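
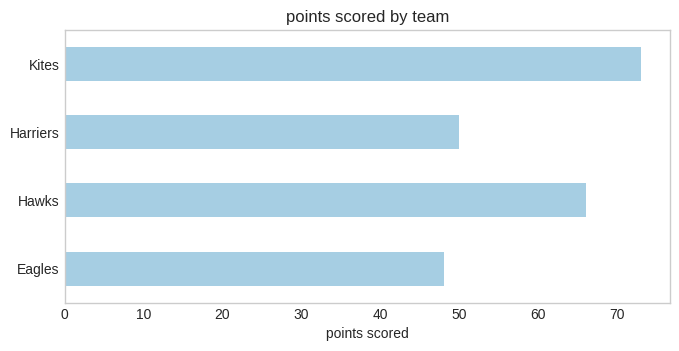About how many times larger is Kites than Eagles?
Kites ≈ 70, Eagles ≈ 50; 70/50 ≈ 1.4.

≈ 1.4×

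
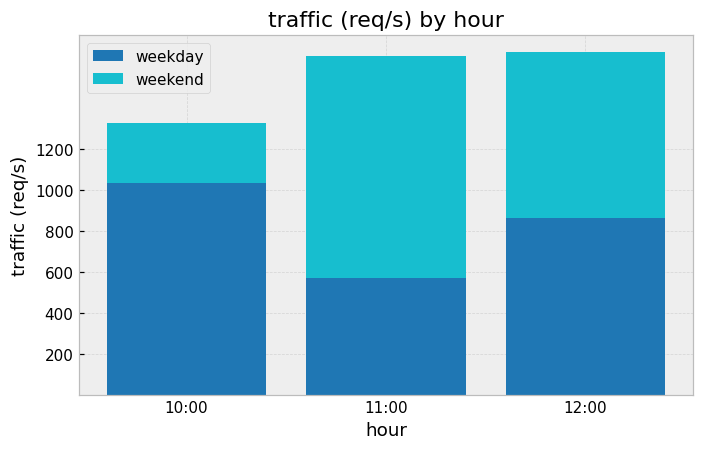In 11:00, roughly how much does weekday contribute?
weekday top ≈ 600, bottom ≈ 0; segment ≈ 600.

≈ 600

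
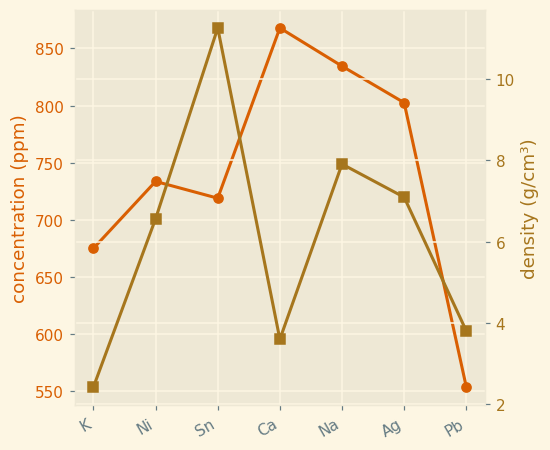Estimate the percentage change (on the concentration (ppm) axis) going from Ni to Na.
≈ +13.3%

Ni ≈ 750, Na ≈ 850; (850 − 750) / 750 ≈ +13.3%.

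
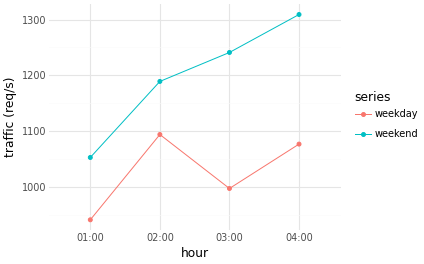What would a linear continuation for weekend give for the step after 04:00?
≈ 1350

Last three: 1200, 1250, 1300 → slope ≈ 50/step → next ≈ 1350.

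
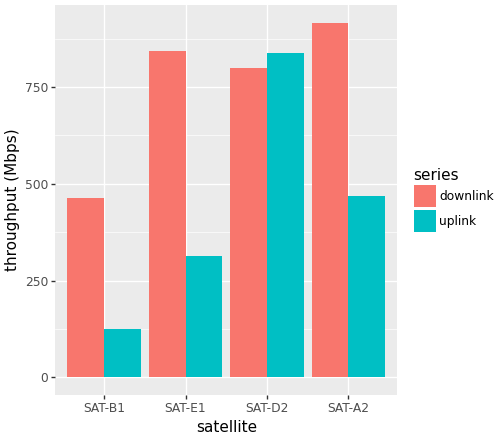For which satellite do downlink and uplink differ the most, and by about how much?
SAT-E1: downlink ≈ 800, uplink ≈ 300 → gap ≈ 500. Next-largest (SAT-A2) is only ≈ 400.

SAT-E1, ≈ 500 Mbps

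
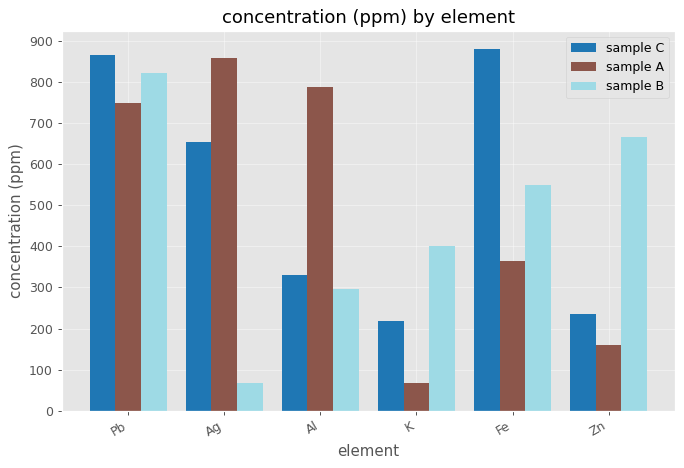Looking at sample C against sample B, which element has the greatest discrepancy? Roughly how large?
Ag, ≈ 600 ppm

Ag: sample C ≈ 700, sample B ≈ 100 → gap ≈ 600. Next-largest (Zn) is only ≈ 500.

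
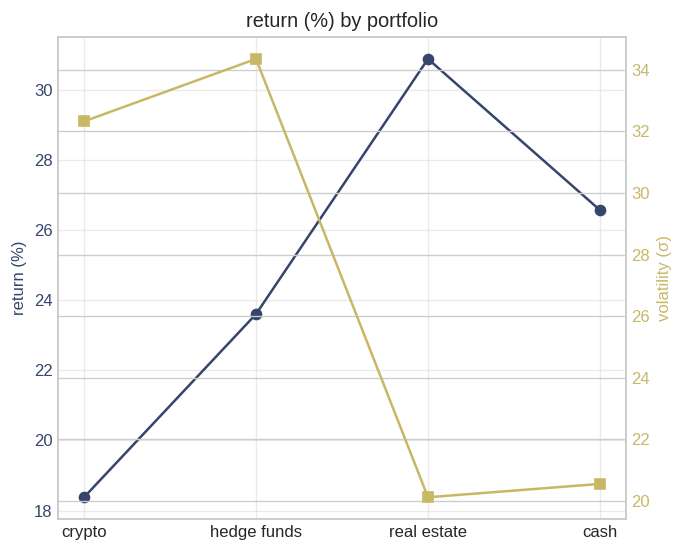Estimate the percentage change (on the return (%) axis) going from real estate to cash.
real estate ≈ 30, cash ≈ 26; (26 − 30) / 30 ≈ -13.3%.

≈ -13.3%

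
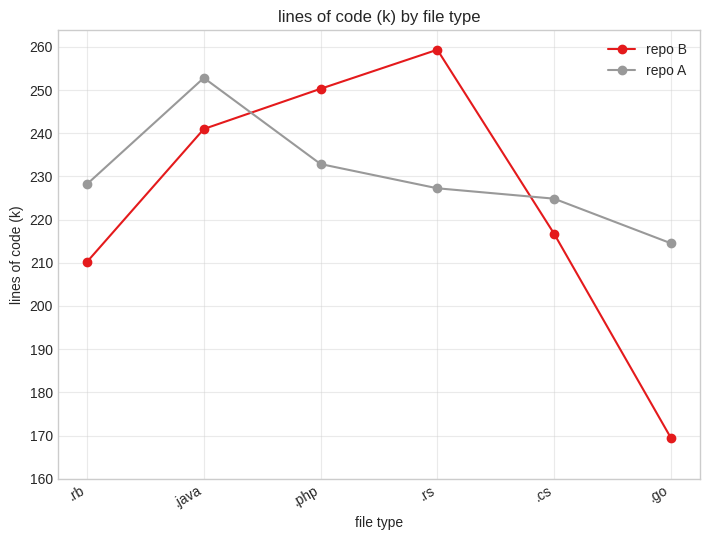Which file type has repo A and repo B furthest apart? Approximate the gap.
.go, ≈ 40 k

.go: repo A ≈ 210, repo B ≈ 170 → gap ≈ 40. Next-largest (.rs) is only ≈ 30.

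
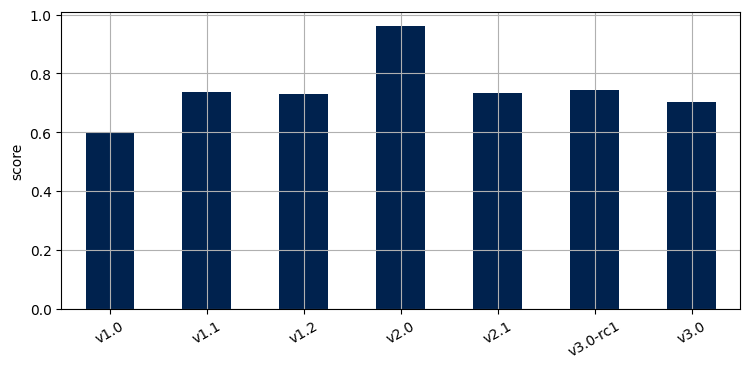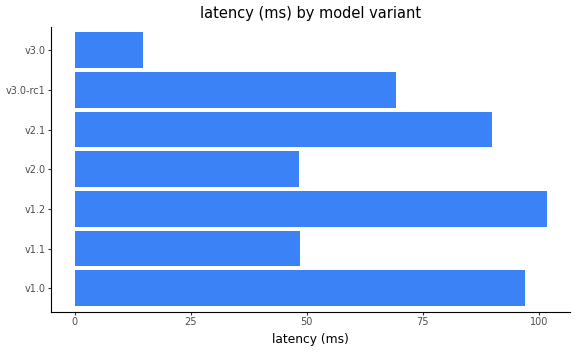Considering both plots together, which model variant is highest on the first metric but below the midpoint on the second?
v2.0

Chart 2 median latency (ms) ≈ 70; below-median model variants: v1.1, v2.0, v3.0. Among those, v2.0 has the highest score (≈ 1).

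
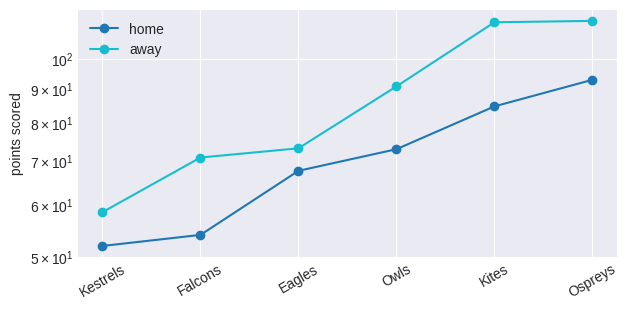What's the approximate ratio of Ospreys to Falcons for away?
≈ 1.57×

Ospreys ≈ 110, Falcons ≈ 70; 110/70 ≈ 1.57.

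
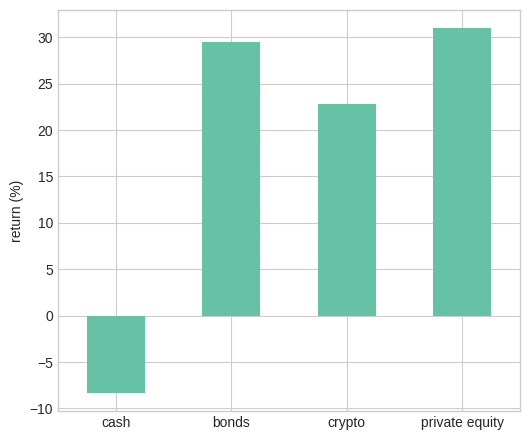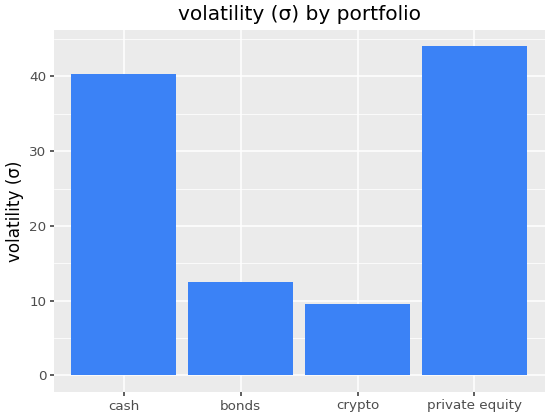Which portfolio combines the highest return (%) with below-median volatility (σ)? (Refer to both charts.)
Chart 2 median volatility (σ) ≈ 25; below-median portfolios: bonds, crypto. Among those, bonds has the highest return (%) (≈ 30).

bonds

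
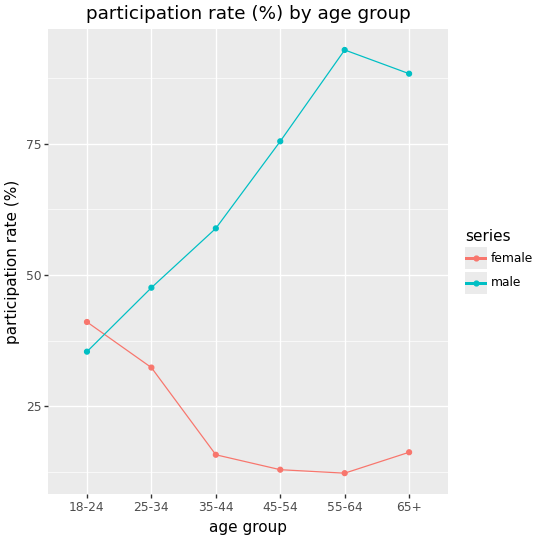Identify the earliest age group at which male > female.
25-34

18-24: male ≈ 40 vs female ≈ 40 (not yet); 25-34: male ≈ 50 vs female ≈ 30 (first crossover).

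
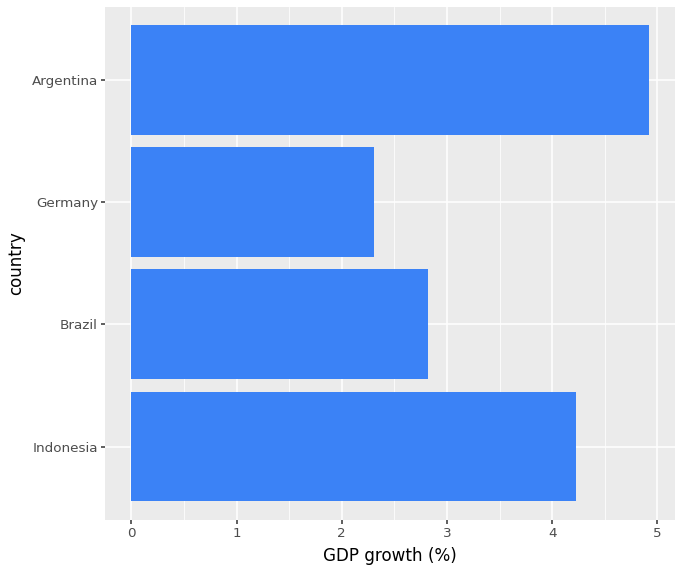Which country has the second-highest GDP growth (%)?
Top 3: Argentina ≈ 5.0, Indonesia ≈ 4.0, Brazil ≈ 3.0.

Indonesia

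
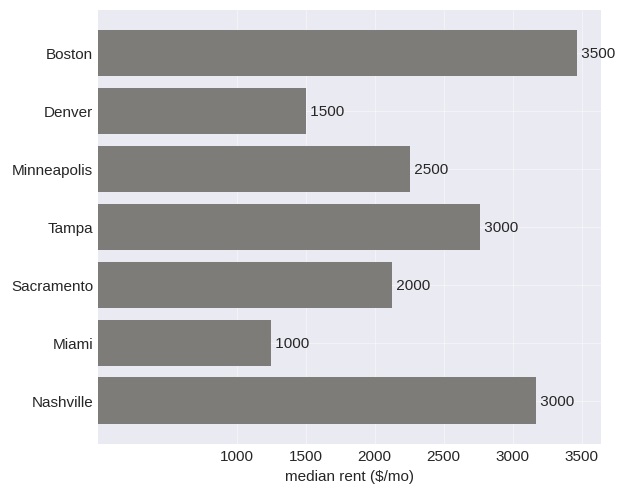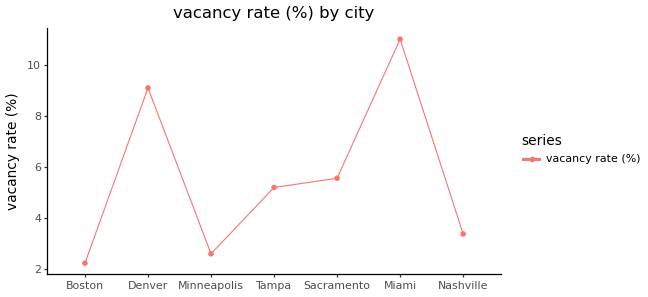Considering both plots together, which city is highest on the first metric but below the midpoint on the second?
Chart 2 median vacancy rate (%) ≈ 6; below-median cities: Boston, Minneapolis, Nashville. Among those, Boston has the highest median rent ($/mo) (≈ 3500).

Boston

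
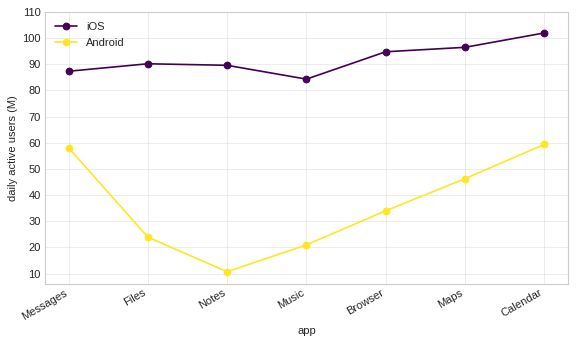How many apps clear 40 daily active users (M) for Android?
3

Above 40: Messages, Maps, Calendar.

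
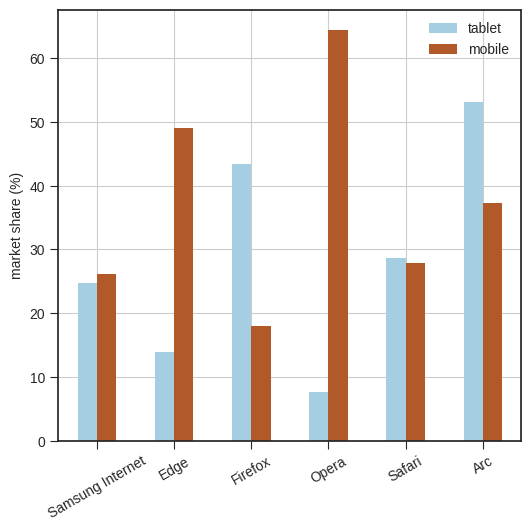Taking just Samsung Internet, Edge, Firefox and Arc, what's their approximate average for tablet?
≈ 30

(20 + 10 + 40 + 50) / 4 ≈ 30.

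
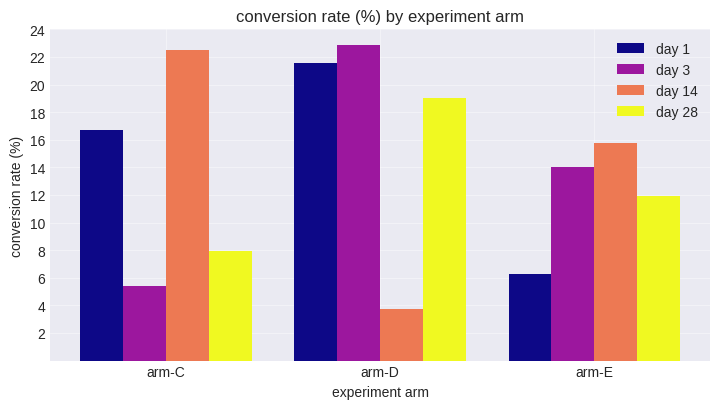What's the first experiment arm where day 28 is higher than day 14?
arm-D

arm-C: day 28 ≈ 8 vs day 14 ≈ 22 (not yet); arm-D: day 28 ≈ 20 vs day 14 ≈ 4 (first crossover).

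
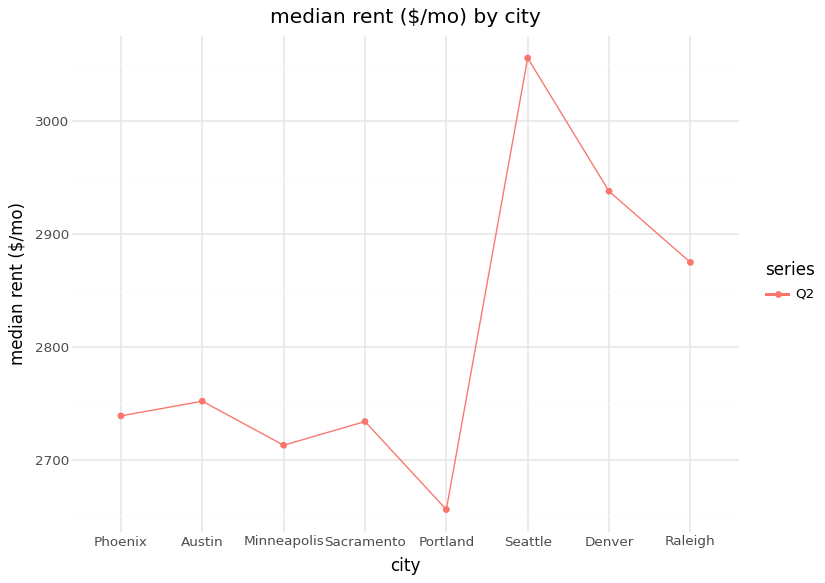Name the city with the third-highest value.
Top 4: Seattle ≈ 3050, Denver ≈ 2950, Raleigh ≈ 2900, Austin ≈ 2750.

Raleigh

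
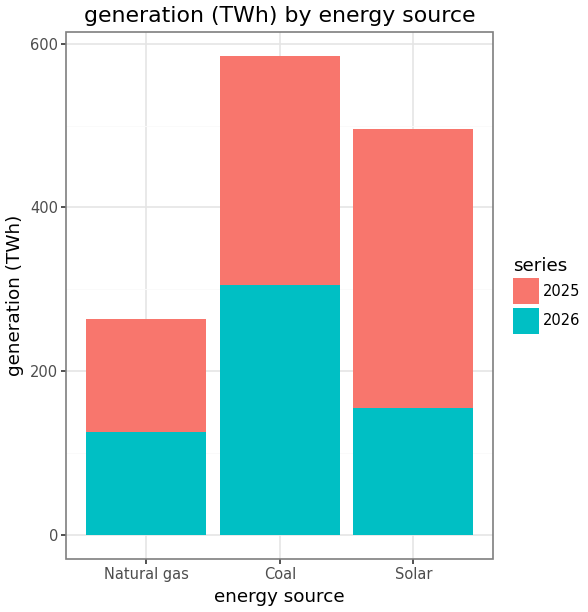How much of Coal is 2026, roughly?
≈ 300

2026 top ≈ 300, bottom ≈ 0; segment ≈ 300.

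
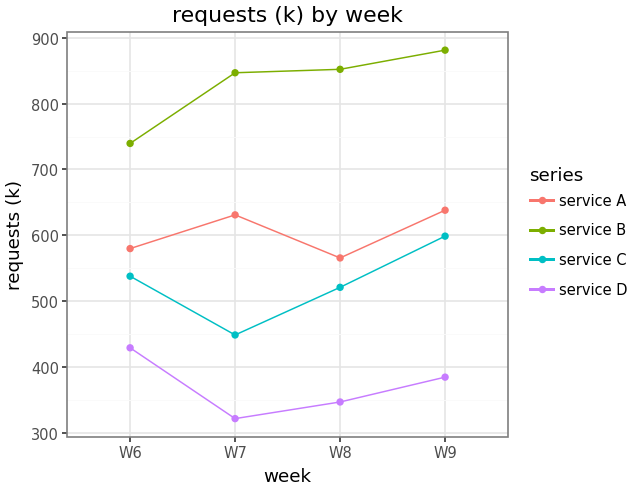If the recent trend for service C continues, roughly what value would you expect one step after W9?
Last three: 450, 500, 600 → slope ≈ 75/step → next ≈ 675.

≈ 675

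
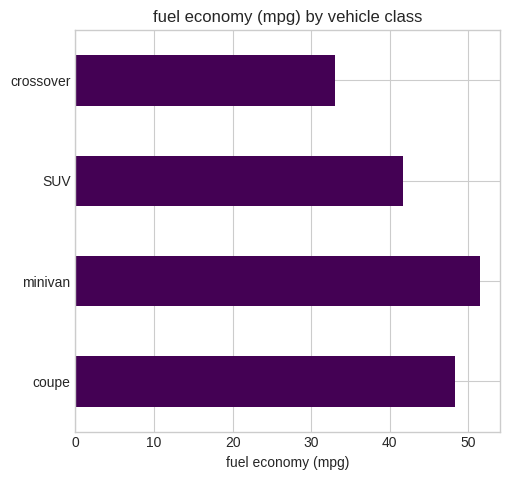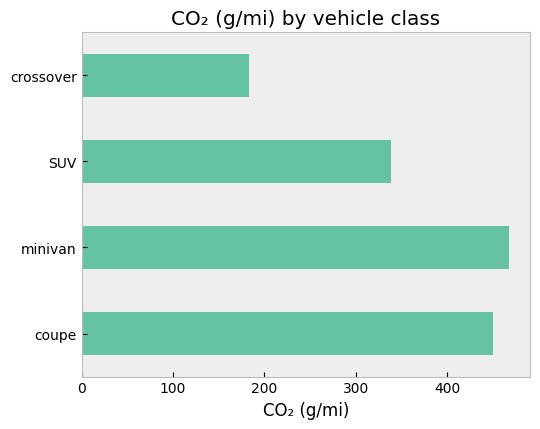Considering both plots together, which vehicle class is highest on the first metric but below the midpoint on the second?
SUV

Chart 2 median CO₂ (g/mi) ≈ 400; below-median vehicle classes: SUV, crossover. Among those, SUV has the highest fuel economy (mpg) (≈ 40).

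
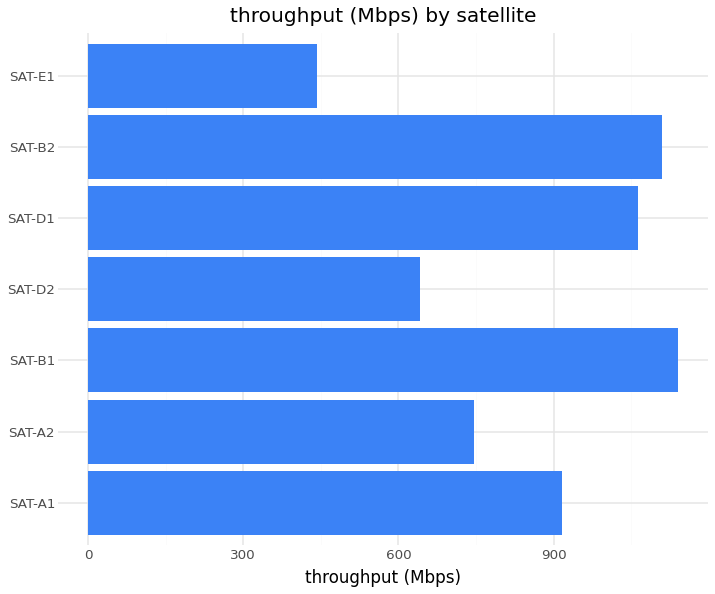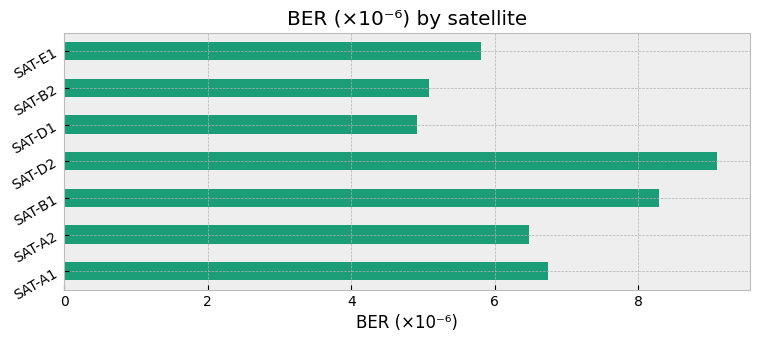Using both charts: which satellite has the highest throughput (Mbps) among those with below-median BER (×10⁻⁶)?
Chart 2 median BER (×10⁻⁶) ≈ 6; below-median satellites: SAT-D1, SAT-B2, SAT-E1. Among those, SAT-B2 has the highest throughput (Mbps) (≈ 1200).

SAT-B2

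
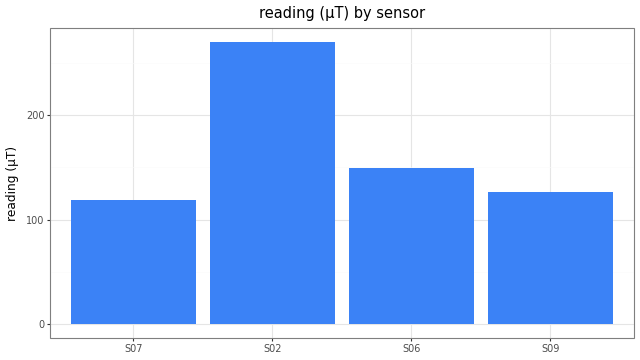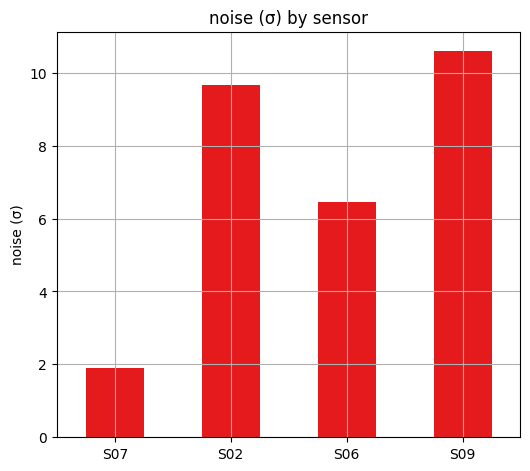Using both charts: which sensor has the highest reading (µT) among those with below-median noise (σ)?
Chart 2 median noise (σ) ≈ 8; below-median sensors: S07, S06. Among those, S06 has the highest reading (µT) (≈ 150).

S06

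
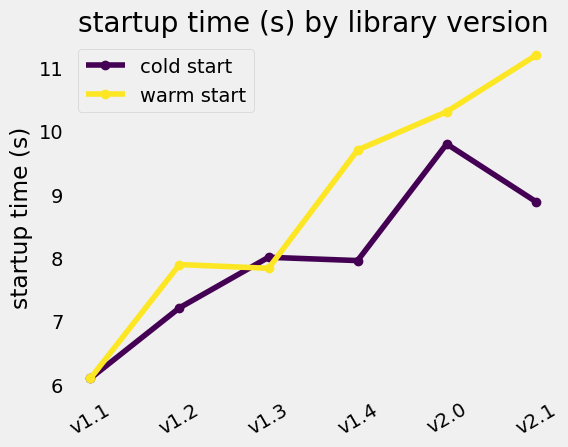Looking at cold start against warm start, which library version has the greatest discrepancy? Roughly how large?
v2.1: cold start ≈ 9.0, warm start ≈ 11.0 → gap ≈ 2.0. Next-largest (v1.4) is only ≈ 1.5.

v2.1, ≈ 2.0 s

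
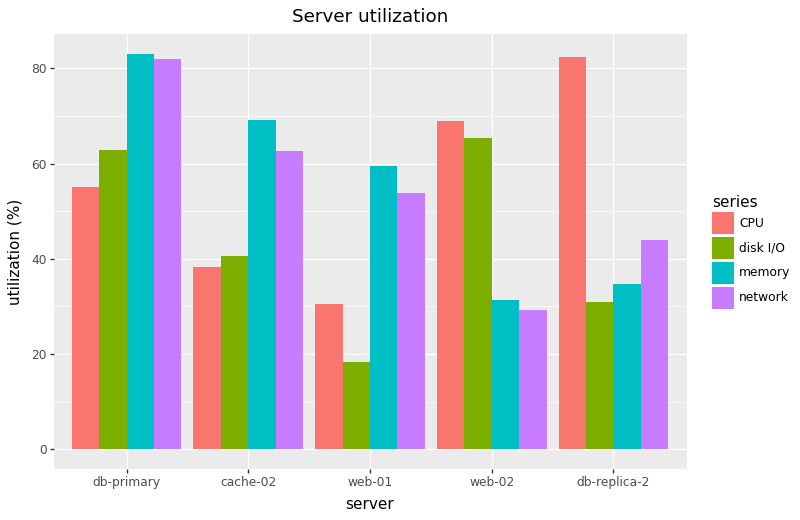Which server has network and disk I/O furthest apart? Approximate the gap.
web-02, ≈ 40 %

web-02: network ≈ 30, disk I/O ≈ 70 → gap ≈ 40. Next-largest (web-01) is only ≈ 30.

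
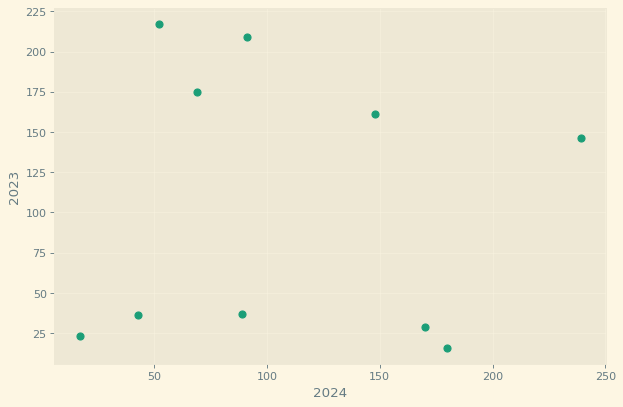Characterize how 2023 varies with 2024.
no clear correlation

Points are roughly uncorrelated; weak (|r| ≈ 0.0).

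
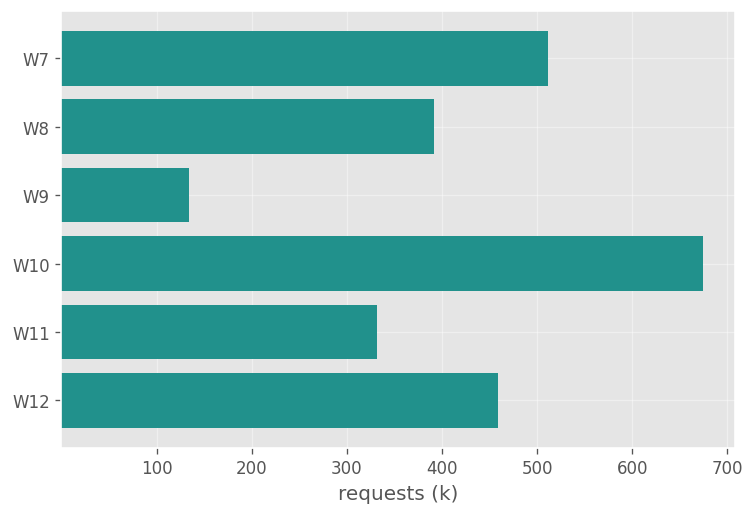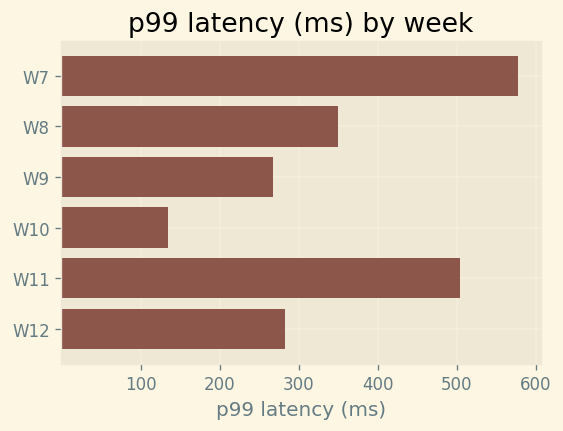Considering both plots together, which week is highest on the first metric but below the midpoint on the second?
Chart 2 median p99 latency (ms) ≈ 300; below-median weeks: W9, W10, W12. Among those, W10 has the highest requests (k) (≈ 700).

W10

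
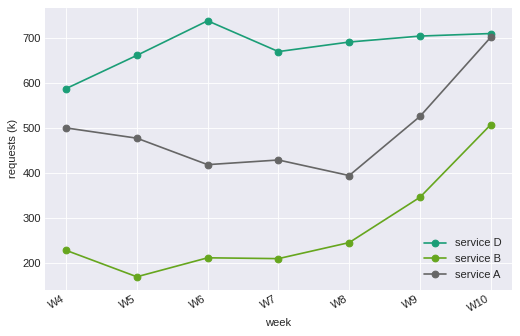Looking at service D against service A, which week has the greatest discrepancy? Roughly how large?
W6, ≈ 350 k

W6: service D ≈ 750, service A ≈ 400 → gap ≈ 350. Next-largest (W8) is only ≈ 300.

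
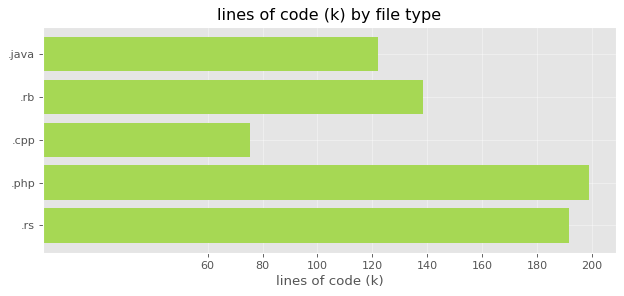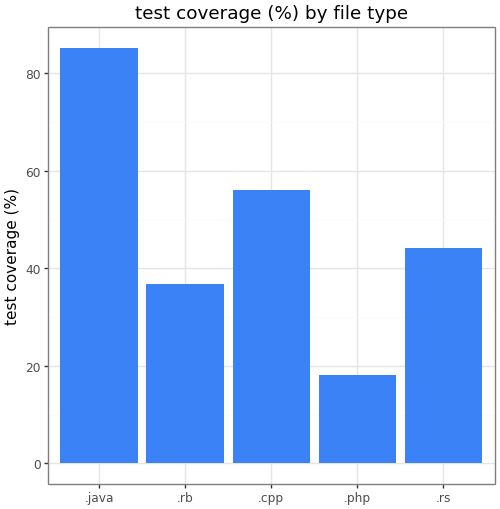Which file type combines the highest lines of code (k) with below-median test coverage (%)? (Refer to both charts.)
.php

Chart 2 median test coverage (%) ≈ 40; below-median file types: .rb, .php. Among those, .php has the highest lines of code (k) (≈ 200).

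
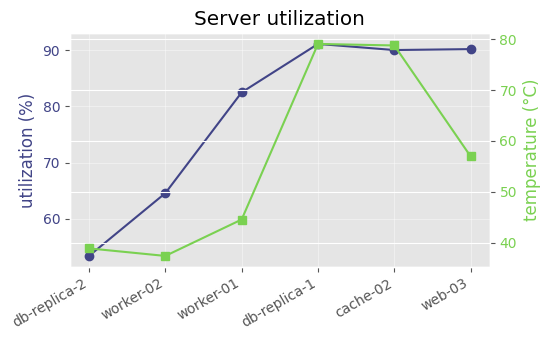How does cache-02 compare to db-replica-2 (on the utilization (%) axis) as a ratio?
≈ 1.64×

cache-02 ≈ 90, db-replica-2 ≈ 55; 90/55 ≈ 1.64.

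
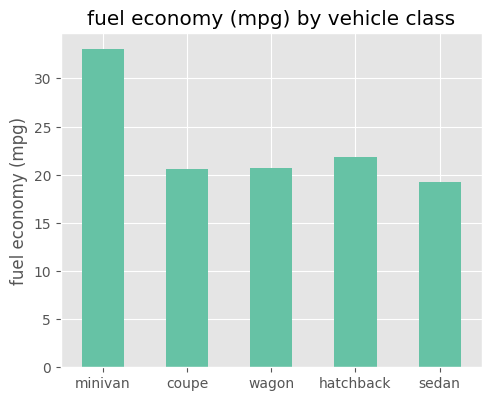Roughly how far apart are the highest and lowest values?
≈ 15

Max minivan ≈ 35, min sedan ≈ 20; range ≈ 15.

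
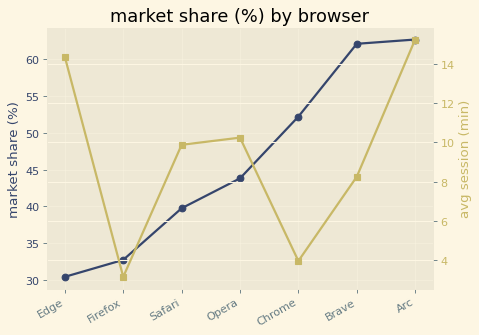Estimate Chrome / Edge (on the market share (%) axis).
Chrome ≈ 50, Edge ≈ 30; 50/30 ≈ 1.67.

≈ 1.67×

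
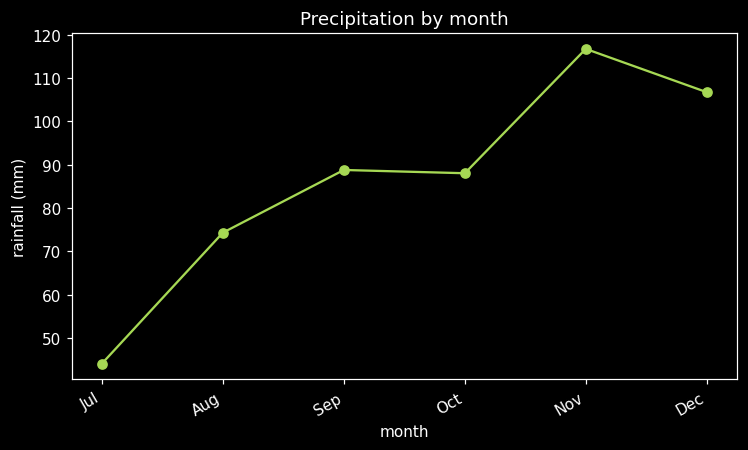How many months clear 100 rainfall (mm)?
Above 100: Nov, Dec.

2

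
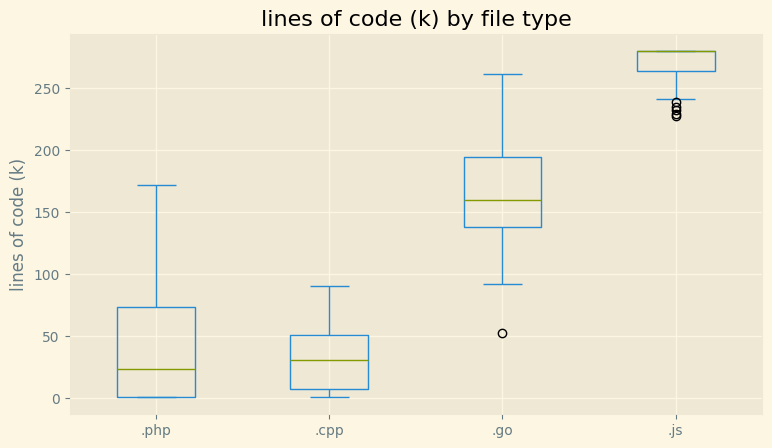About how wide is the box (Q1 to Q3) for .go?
≈ 50

Q3 ≈ 200, Q1 ≈ 150; IQR ≈ 50.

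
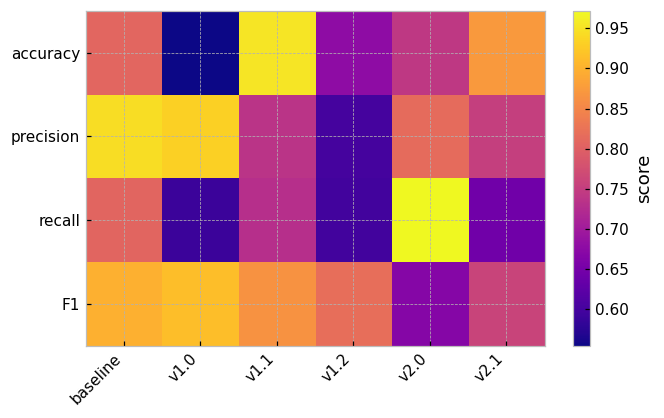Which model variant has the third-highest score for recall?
v1.1

Top 4 for recall: v2.0 ≈ 0.95, baseline ≈ 0.80, v1.1 ≈ 0.75, v2.1 ≈ 0.65.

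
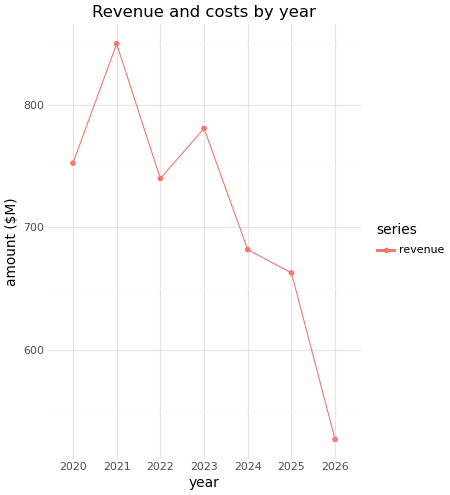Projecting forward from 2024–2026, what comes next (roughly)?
≈ 475

Last three: 700, 650, 550 → slope ≈ -75/step → next ≈ 475.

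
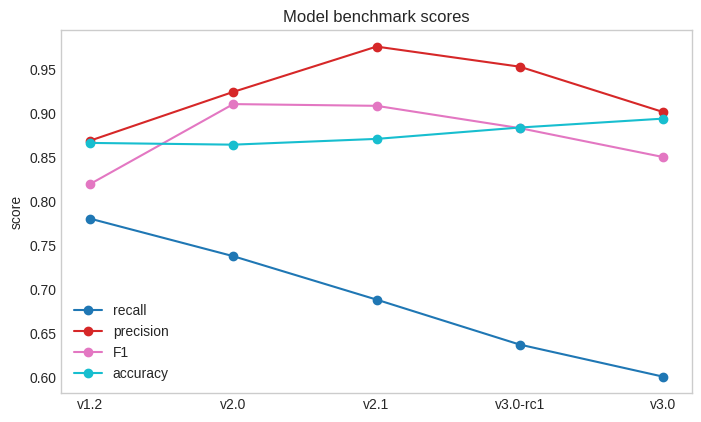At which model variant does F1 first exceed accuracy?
v2.0

v1.2: F1 ≈ 0.80 vs accuracy ≈ 0.85 (not yet); v2.0: F1 ≈ 0.90 vs accuracy ≈ 0.85 (first crossover).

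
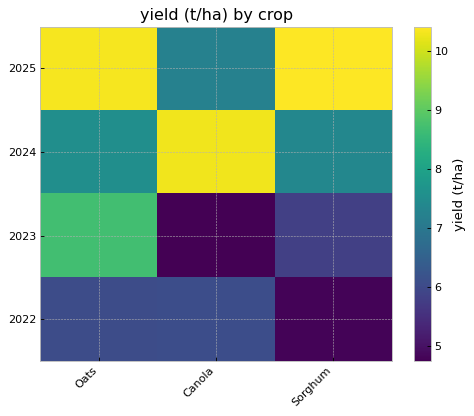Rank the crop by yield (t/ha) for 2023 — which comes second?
Top 3 for 2023: Oats ≈ 8.5, Sorghum ≈ 6.0, Canola ≈ 4.5.

Sorghum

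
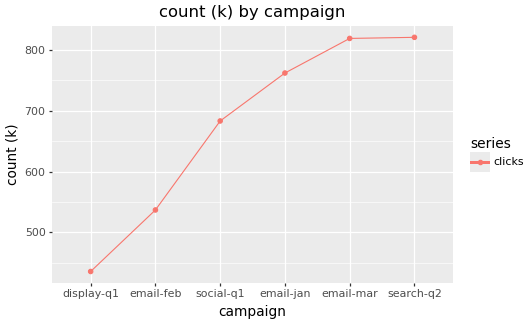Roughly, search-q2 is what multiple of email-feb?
search-q2 ≈ 800, email-feb ≈ 550; 800/550 ≈ 1.45.

≈ 1.45×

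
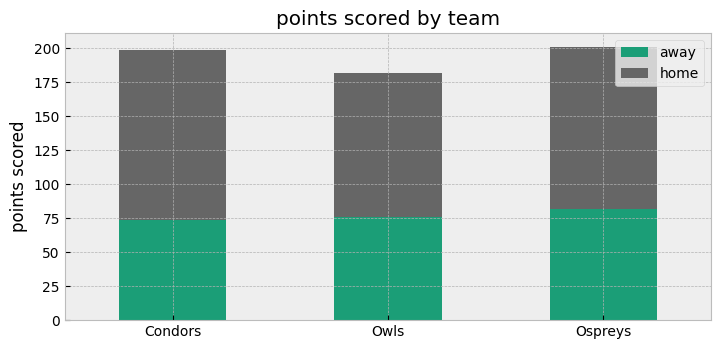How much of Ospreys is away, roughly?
≈ 80

away top ≈ 80, bottom ≈ 0; segment ≈ 80.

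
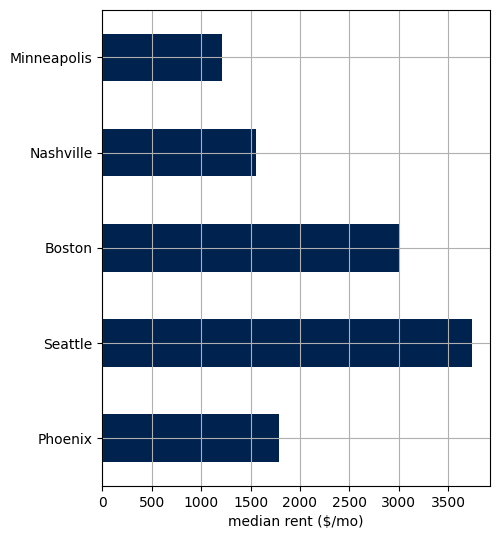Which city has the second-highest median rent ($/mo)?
Top 3: Seattle ≈ 3500, Boston ≈ 3000, Phoenix ≈ 2000.

Boston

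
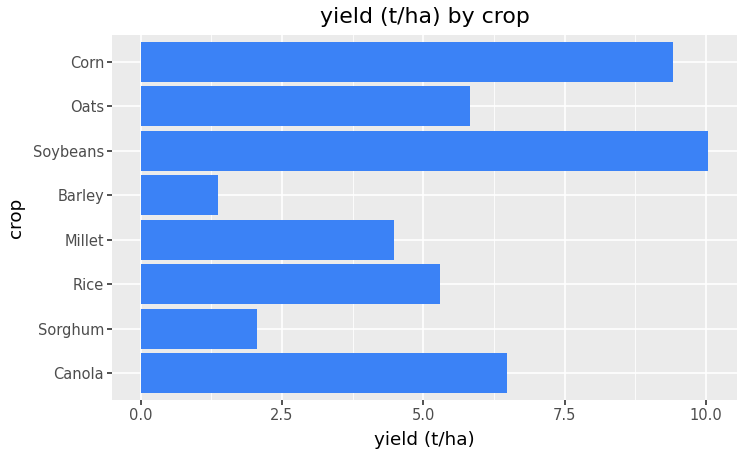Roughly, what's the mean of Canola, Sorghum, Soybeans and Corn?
≈ 7

(6 + 2 + 10 + 9) / 4 ≈ 7.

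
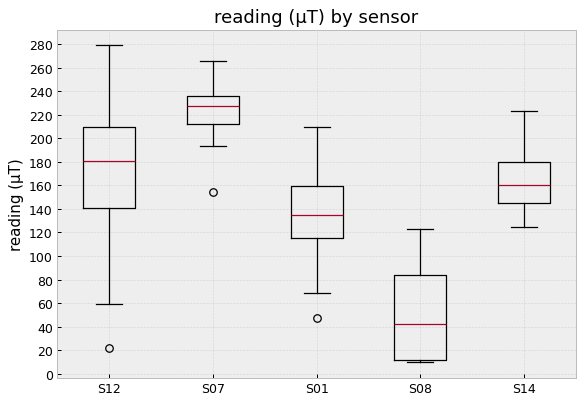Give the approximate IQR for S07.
Q3 ≈ 240, Q1 ≈ 220; IQR ≈ 20.

≈ 20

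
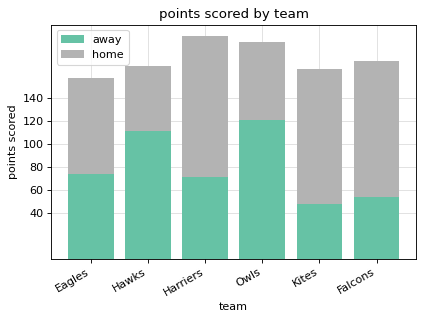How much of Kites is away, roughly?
≈ 40

away top ≈ 40, bottom ≈ 0; segment ≈ 40.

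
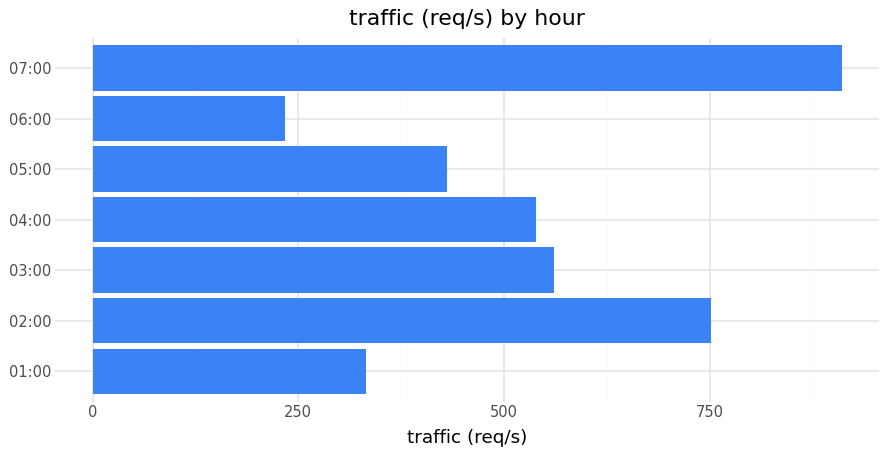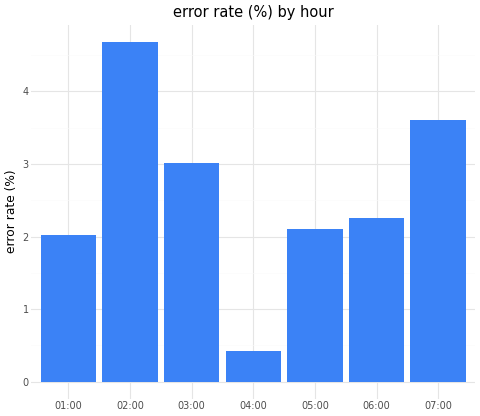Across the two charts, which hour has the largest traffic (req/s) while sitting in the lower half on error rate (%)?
Chart 2 median error rate (%) ≈ 2; below-median hours: 01:00, 04:00, 05:00. Among those, 04:00 has the highest traffic (req/s) (≈ 500).

04:00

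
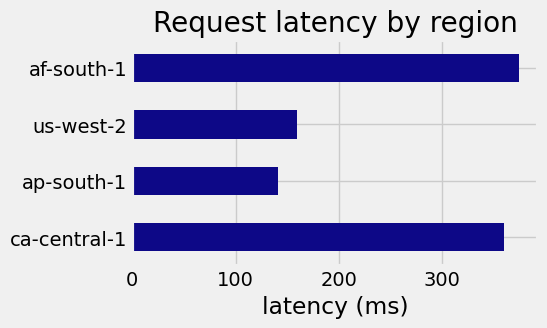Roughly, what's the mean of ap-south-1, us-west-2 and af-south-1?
(150 + 150 + 350) / 3 ≈ 217.

≈ 217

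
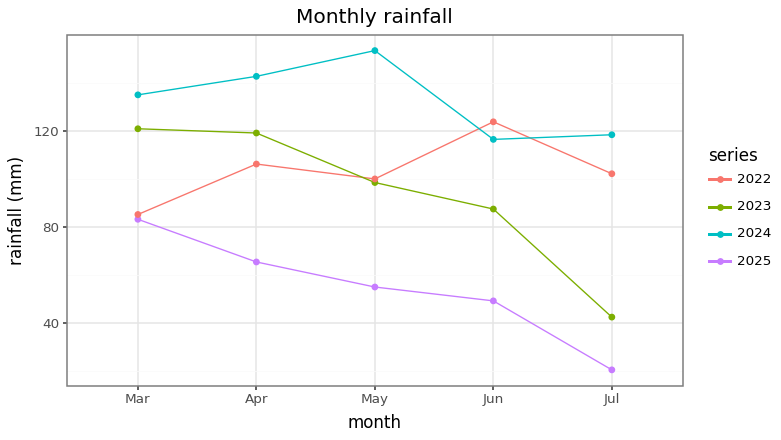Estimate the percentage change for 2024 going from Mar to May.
Mar ≈ 140, May ≈ 160; (160 − 140) / 140 ≈ +14.3%.

≈ +14.3%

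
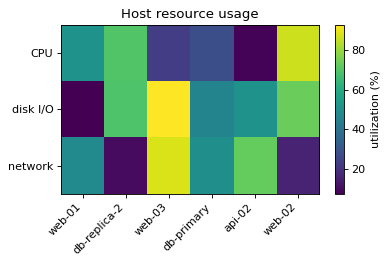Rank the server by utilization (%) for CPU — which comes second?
Top 3 for CPU: web-02 ≈ 90, db-replica-2 ≈ 70, web-01 ≈ 50.

db-replica-2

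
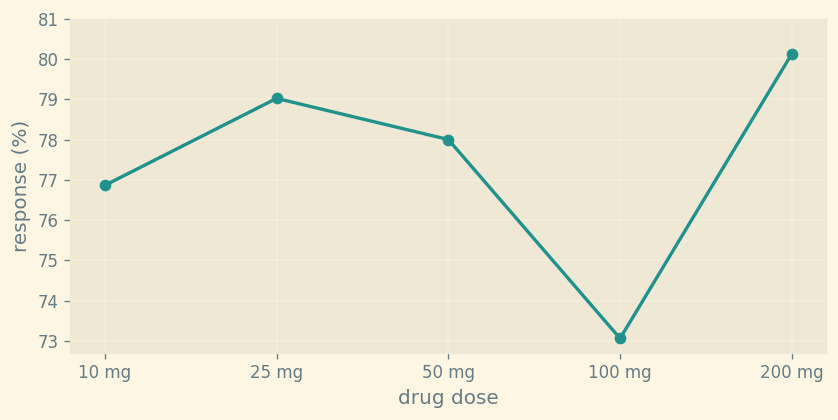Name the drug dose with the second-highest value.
25 mg

Top 3: 200 mg ≈ 80, 25 mg ≈ 79, 50 mg ≈ 78.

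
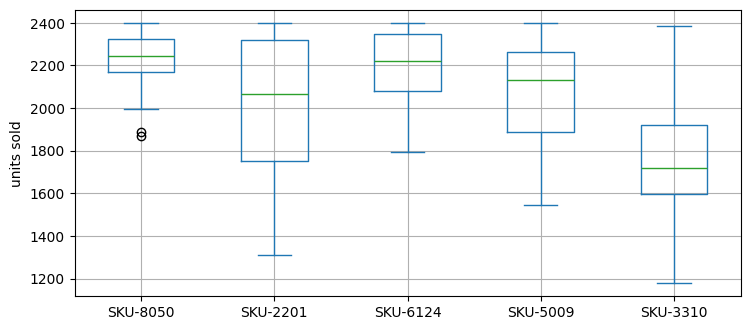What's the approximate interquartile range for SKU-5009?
Q3 ≈ 2250, Q1 ≈ 1900; IQR ≈ 350.

≈ 350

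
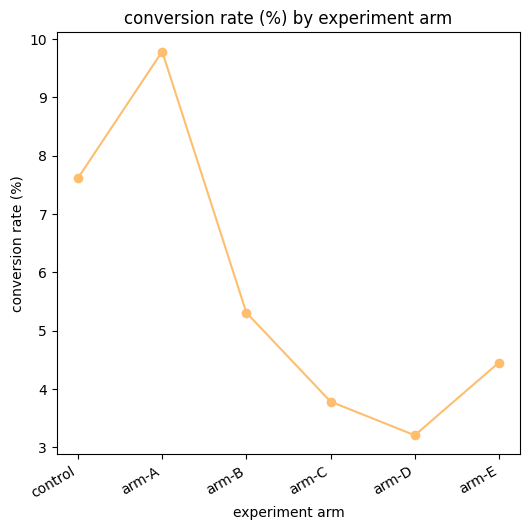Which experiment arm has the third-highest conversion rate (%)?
arm-B

Top 4: arm-A ≈ 10, control ≈ 8, arm-B ≈ 5, arm-E ≈ 4.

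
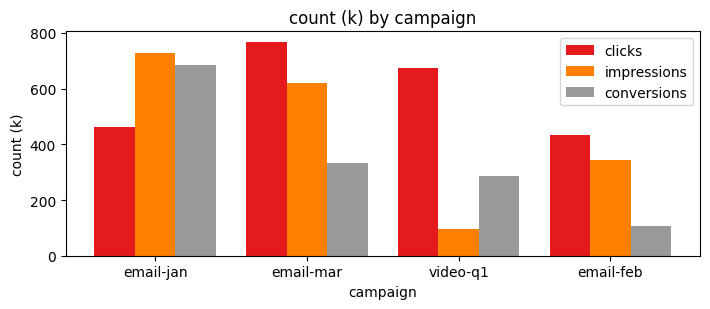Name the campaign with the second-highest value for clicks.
Top 3 for clicks: email-mar ≈ 800, video-q1 ≈ 700, email-jan ≈ 500.

video-q1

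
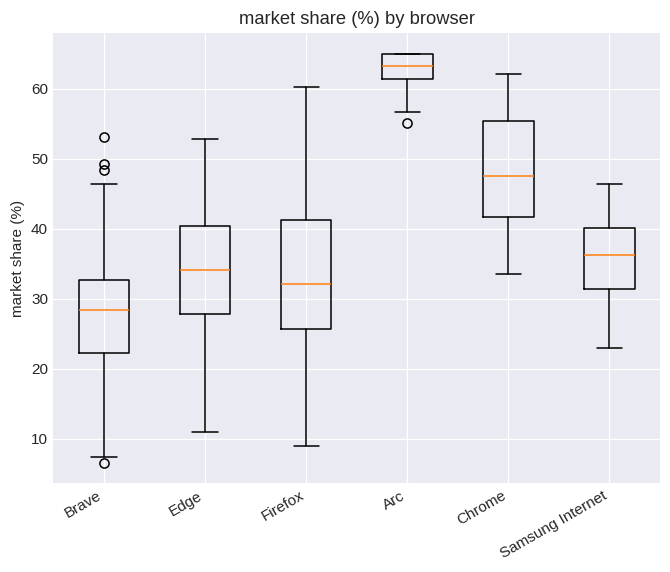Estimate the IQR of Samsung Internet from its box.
Q3 ≈ 40, Q1 ≈ 30; IQR ≈ 10.

≈ 10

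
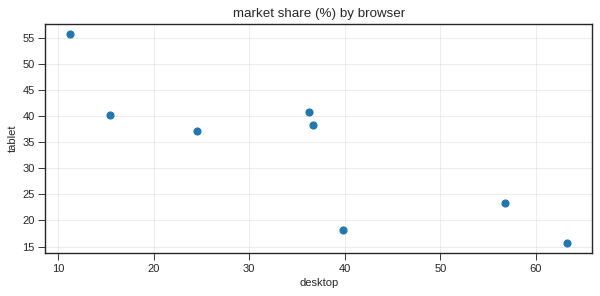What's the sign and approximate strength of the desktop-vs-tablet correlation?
Points are negatively correlated; strong (|r| ≈ 0.8).

negative, strong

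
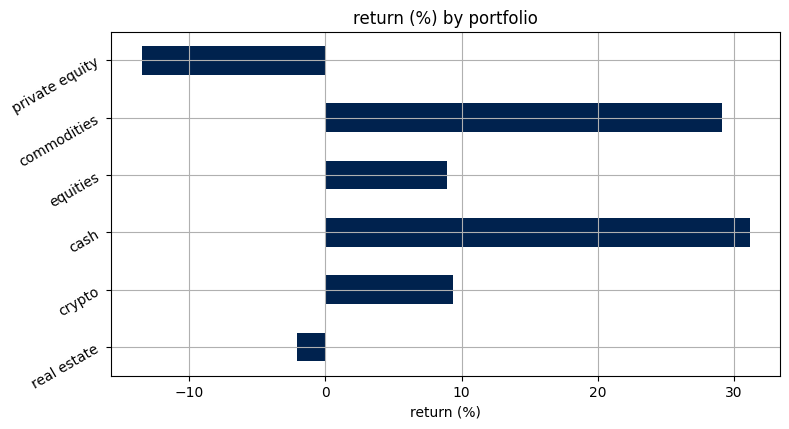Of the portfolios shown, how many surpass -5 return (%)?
Above -5: real estate, crypto, cash, equities, commodities.

5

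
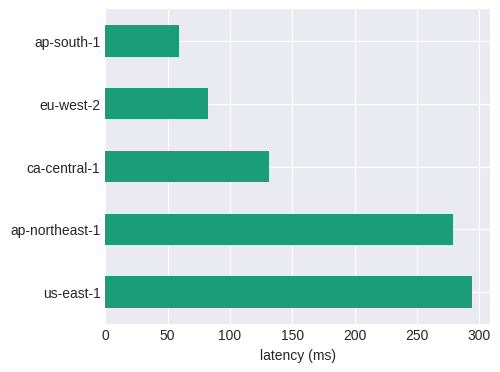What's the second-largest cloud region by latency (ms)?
ap-northeast-1

Top 3: us-east-1 ≈ 300, ap-northeast-1 ≈ 275, ca-central-1 ≈ 125.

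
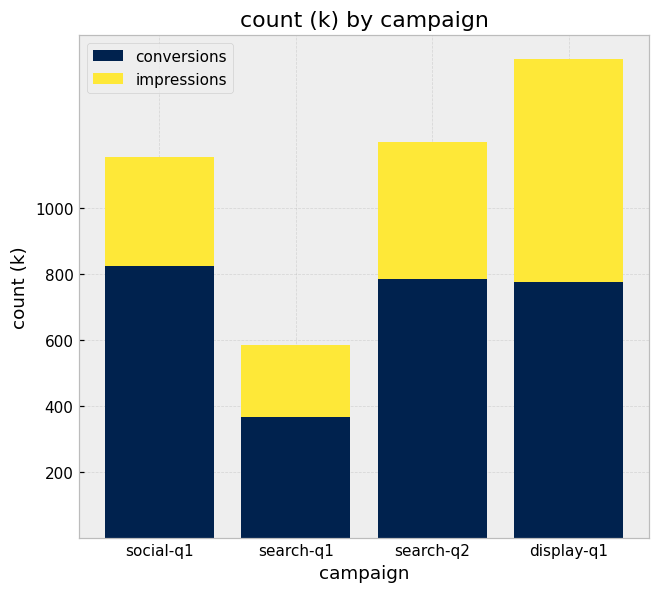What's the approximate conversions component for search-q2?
conversions top ≈ 800, bottom ≈ 0; segment ≈ 800.

≈ 800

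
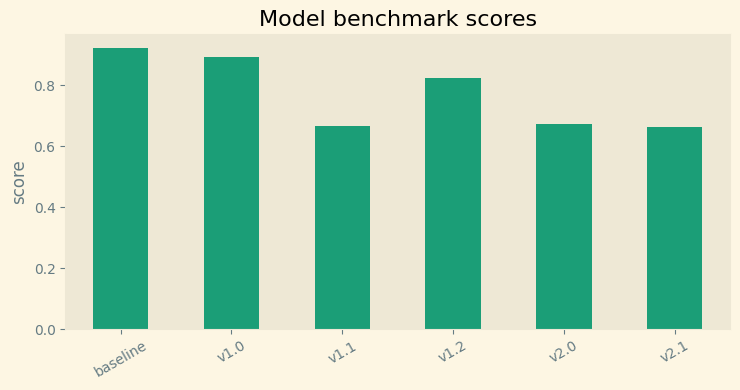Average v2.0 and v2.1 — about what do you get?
≈ 0.7

(0.7 + 0.7) / 2 ≈ 0.7.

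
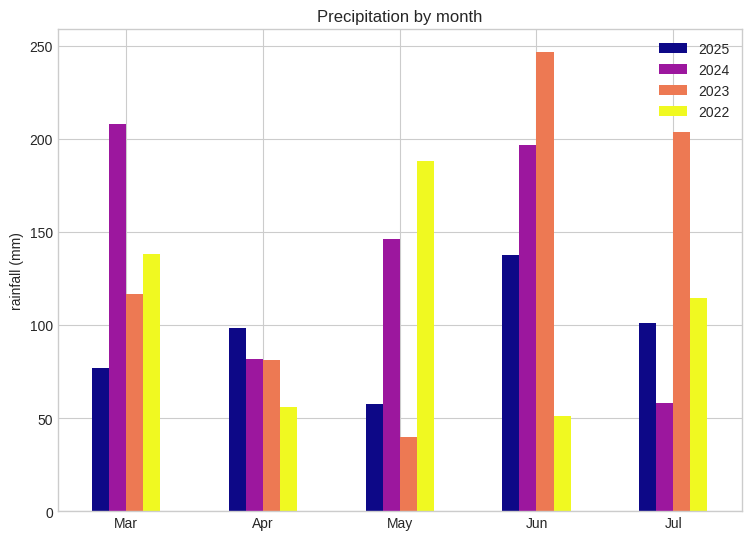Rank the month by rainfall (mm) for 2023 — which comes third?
Top 4 for 2023: Jun ≈ 250, Jul ≈ 200, Mar ≈ 125, Apr ≈ 75.

Mar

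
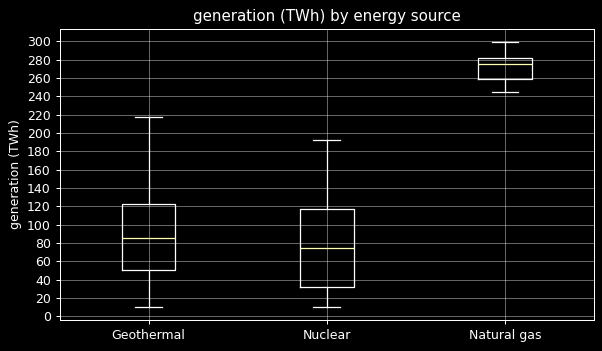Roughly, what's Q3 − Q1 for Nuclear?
Q3 ≈ 120, Q1 ≈ 40; IQR ≈ 80.

≈ 80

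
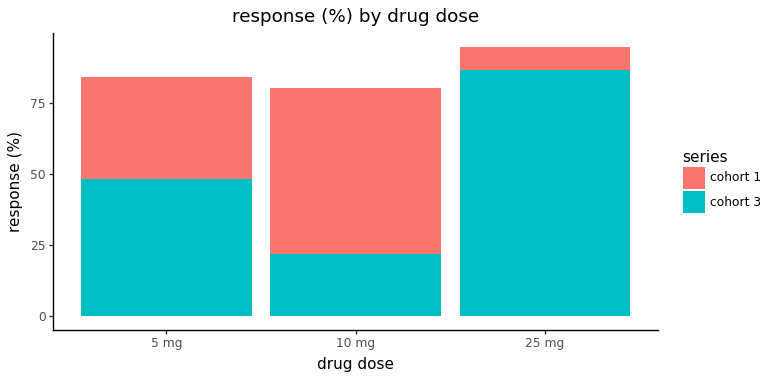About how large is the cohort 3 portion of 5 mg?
≈ 50

cohort 3 top ≈ 50, bottom ≈ 0; segment ≈ 50.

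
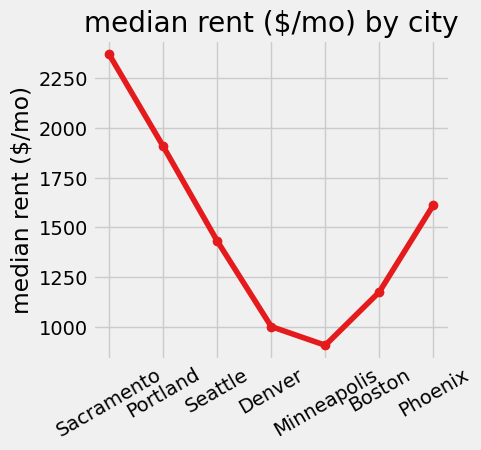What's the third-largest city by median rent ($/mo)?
Phoenix

Top 4: Sacramento ≈ 2400, Portland ≈ 2000, Phoenix ≈ 1600, Seattle ≈ 1400.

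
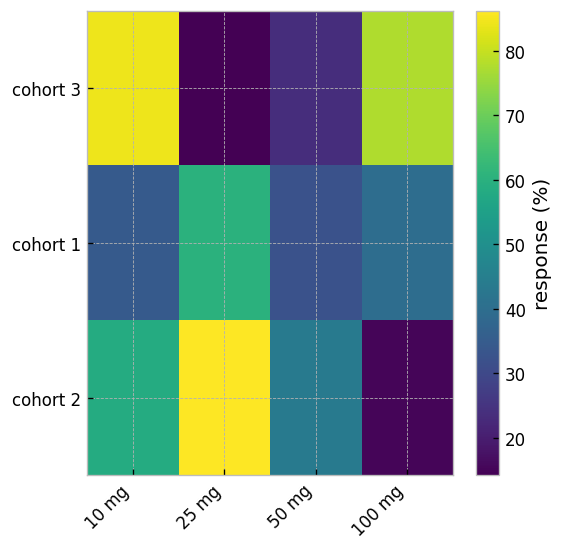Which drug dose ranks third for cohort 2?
Top 4 for cohort 2: 25 mg ≈ 90, 10 mg ≈ 60, 50 mg ≈ 40, 100 mg ≈ 20.

50 mg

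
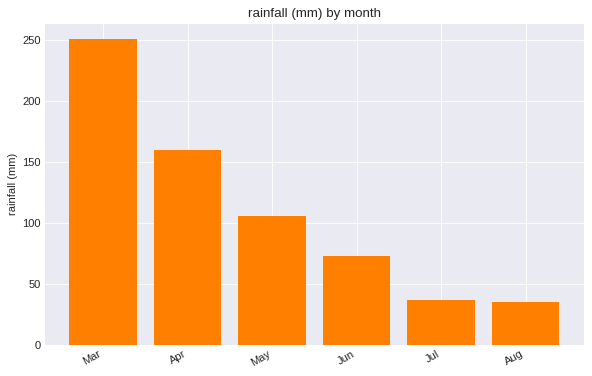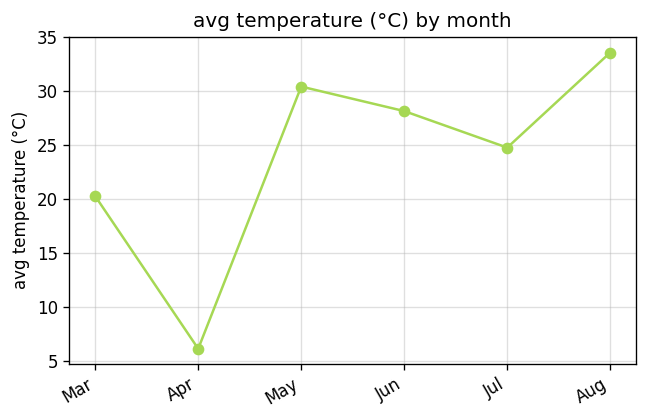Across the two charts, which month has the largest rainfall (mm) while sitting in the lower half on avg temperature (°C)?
Chart 2 median avg temperature (°C) ≈ 25; below-median months: Mar, Apr, Jul. Among those, Mar has the highest rainfall (mm) (≈ 250).

Mar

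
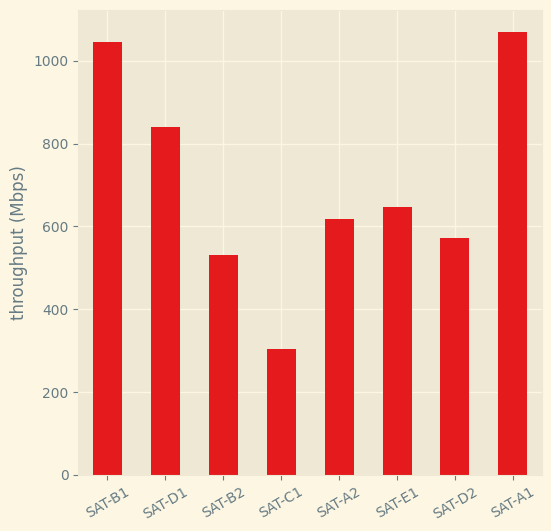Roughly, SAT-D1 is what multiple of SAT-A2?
≈ 1.33×

SAT-D1 ≈ 800, SAT-A2 ≈ 600; 800/600 ≈ 1.33.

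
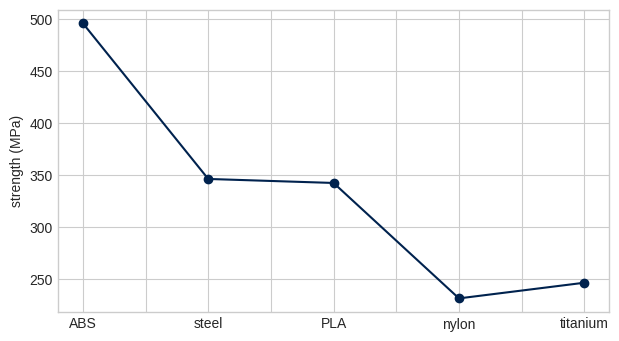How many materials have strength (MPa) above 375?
Above 375: ABS.

1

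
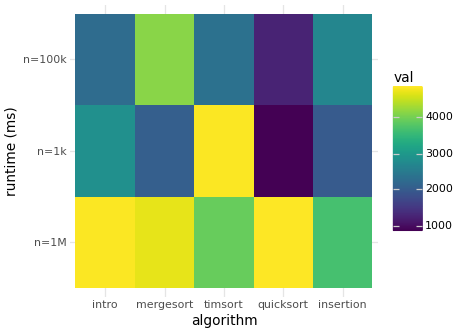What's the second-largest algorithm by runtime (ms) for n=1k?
intro

Top 3 for n=1k: timsort ≈ 5000, intro ≈ 3000, mergesort ≈ 2000.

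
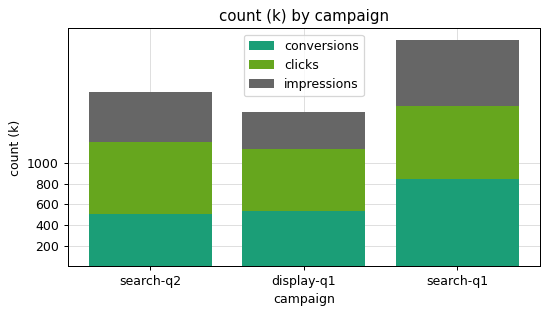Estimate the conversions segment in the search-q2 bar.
conversions top ≈ 600, bottom ≈ 0; segment ≈ 600.

≈ 600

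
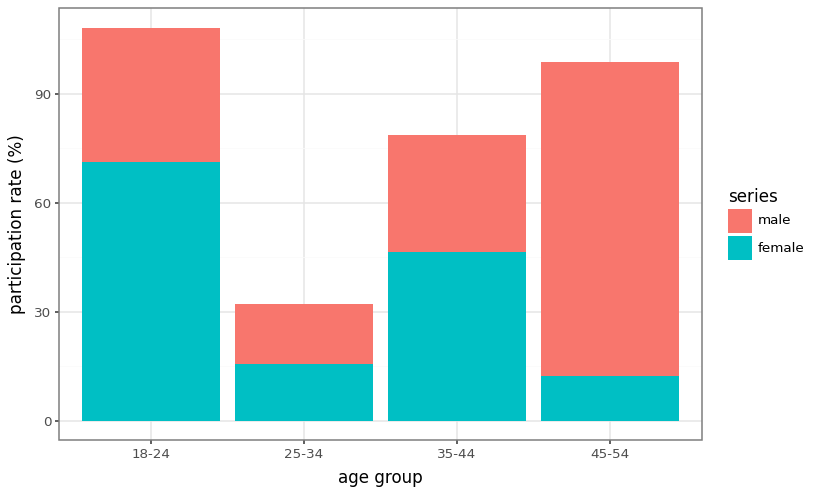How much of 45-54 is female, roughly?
≈ 10

female top ≈ 10, bottom ≈ 0; segment ≈ 10.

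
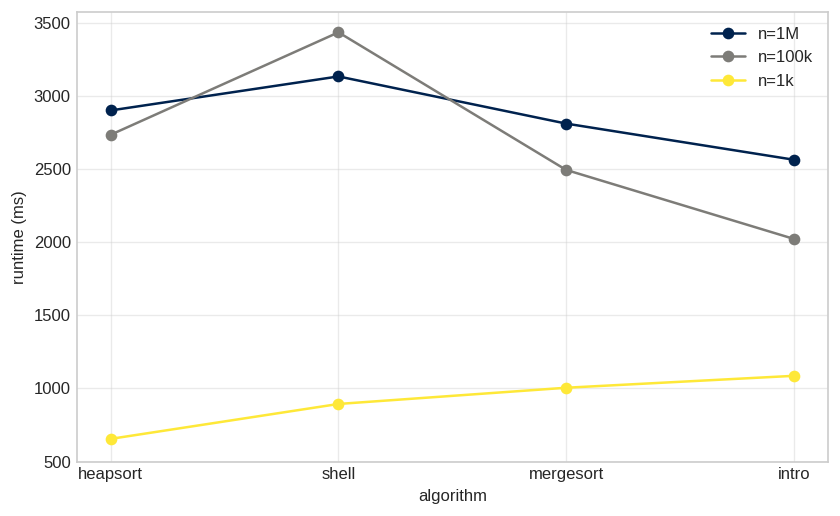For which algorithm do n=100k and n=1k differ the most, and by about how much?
shell: n=100k ≈ 3500, n=1k ≈ 1000 → gap ≈ 2500. Next-largest (heapsort) is only ≈ 2000.

shell, ≈ 2500 ms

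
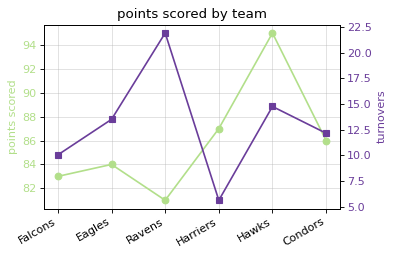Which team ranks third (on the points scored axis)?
Top 4 (on the points scored axis): Hawks ≈ 96, Harriers ≈ 88, Condors ≈ 86, Eagles ≈ 84.

Condors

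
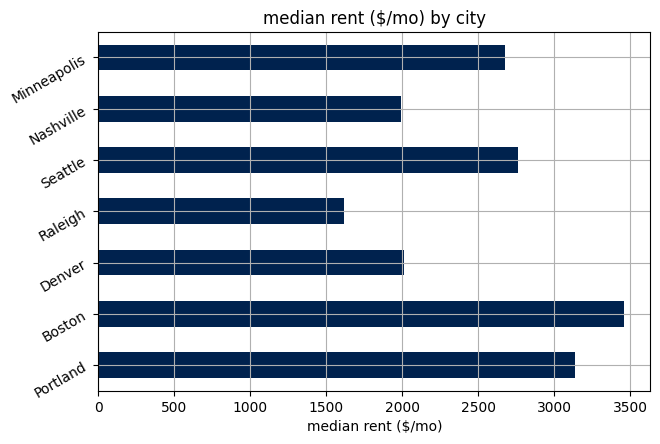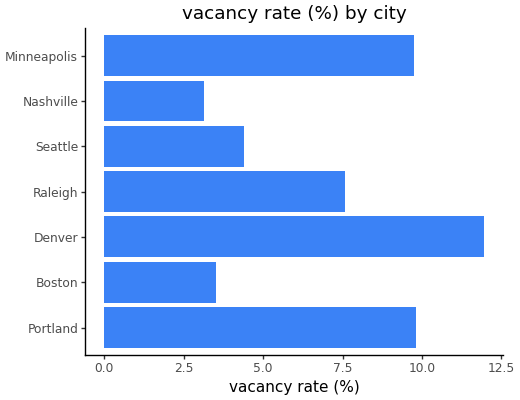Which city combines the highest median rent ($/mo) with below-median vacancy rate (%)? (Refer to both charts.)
Chart 2 median vacancy rate (%) ≈ 8; below-median cities: Boston, Seattle, Nashville. Among those, Boston has the highest median rent ($/mo) (≈ 3500).

Boston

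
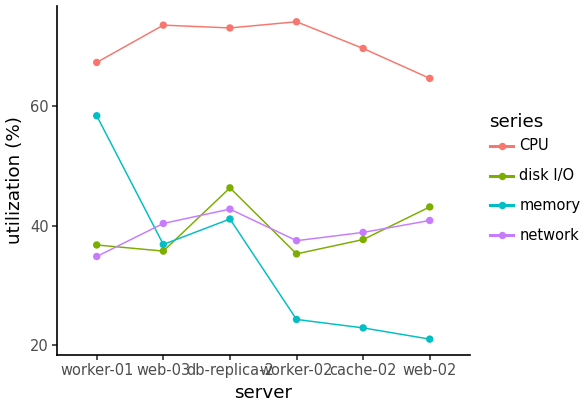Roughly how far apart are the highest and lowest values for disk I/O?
Max db-replica-2 ≈ 45, min worker-02 ≈ 35; range ≈ 10.

≈ 10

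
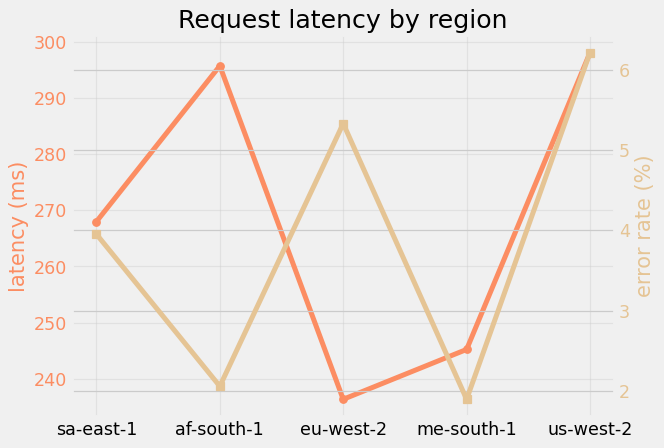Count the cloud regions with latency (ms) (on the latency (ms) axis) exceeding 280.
Above 280: af-south-1, us-west-2.

2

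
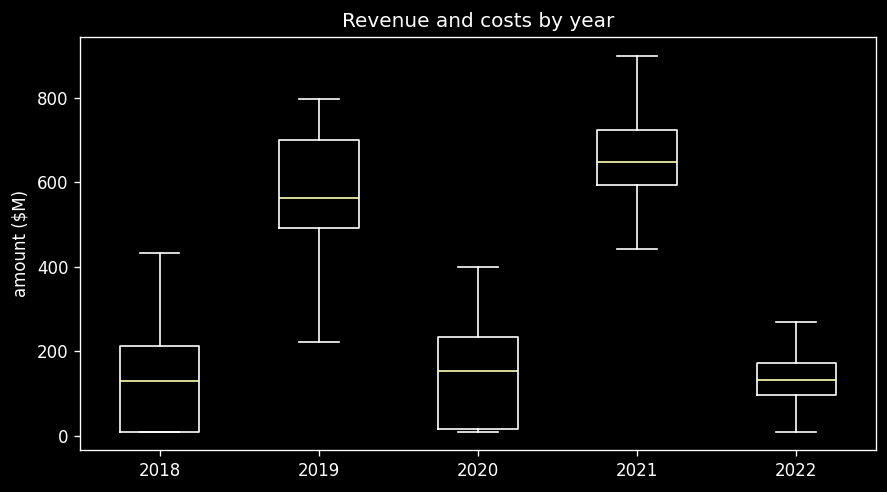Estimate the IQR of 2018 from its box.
Q3 ≈ 200, Q1 ≈ 0; IQR ≈ 200.

≈ 200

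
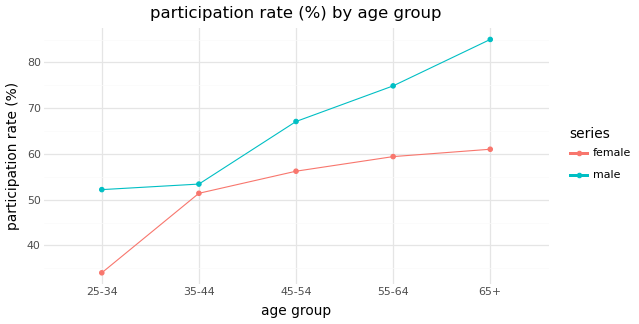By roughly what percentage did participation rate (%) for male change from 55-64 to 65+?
55-64 ≈ 75, 65+ ≈ 85; (85 − 75) / 75 ≈ +13.3%.

≈ +13.3%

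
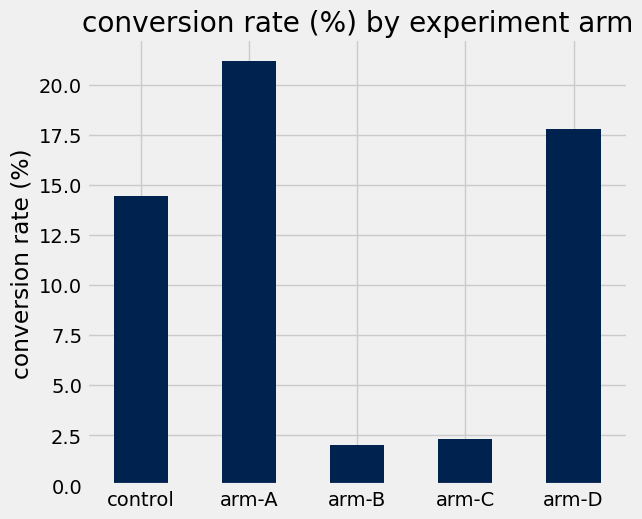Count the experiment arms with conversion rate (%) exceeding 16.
Above 16: arm-A, arm-D.

2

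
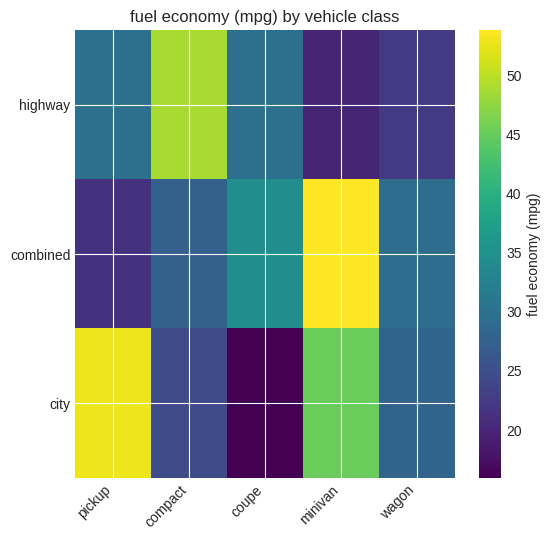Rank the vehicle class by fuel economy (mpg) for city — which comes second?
Top 3 for city: pickup ≈ 55, minivan ≈ 45, wagon ≈ 30.

minivan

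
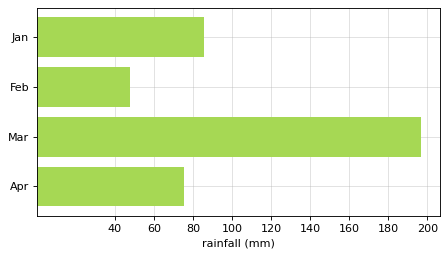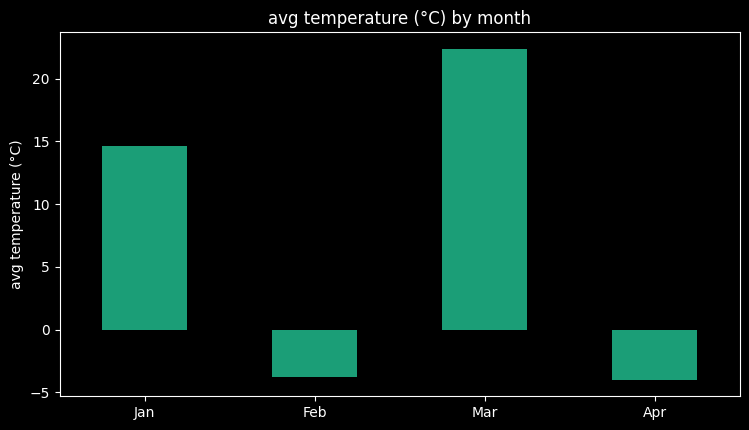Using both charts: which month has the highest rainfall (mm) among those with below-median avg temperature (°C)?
Chart 2 median avg temperature (°C) ≈ 5; below-median months: Feb, Apr. Among those, Apr has the highest rainfall (mm) (≈ 80).

Apr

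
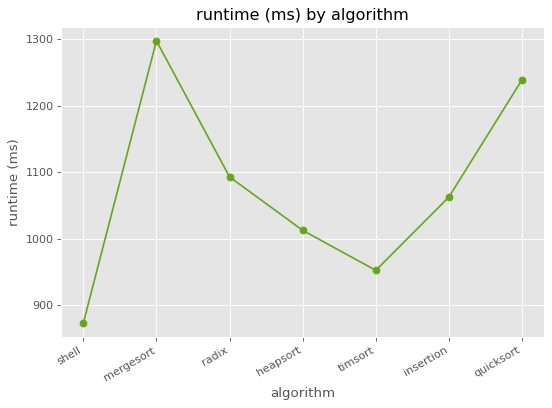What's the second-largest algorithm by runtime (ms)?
quicksort

Top 3: mergesort ≈ 1300, quicksort ≈ 1250, radix ≈ 1100.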